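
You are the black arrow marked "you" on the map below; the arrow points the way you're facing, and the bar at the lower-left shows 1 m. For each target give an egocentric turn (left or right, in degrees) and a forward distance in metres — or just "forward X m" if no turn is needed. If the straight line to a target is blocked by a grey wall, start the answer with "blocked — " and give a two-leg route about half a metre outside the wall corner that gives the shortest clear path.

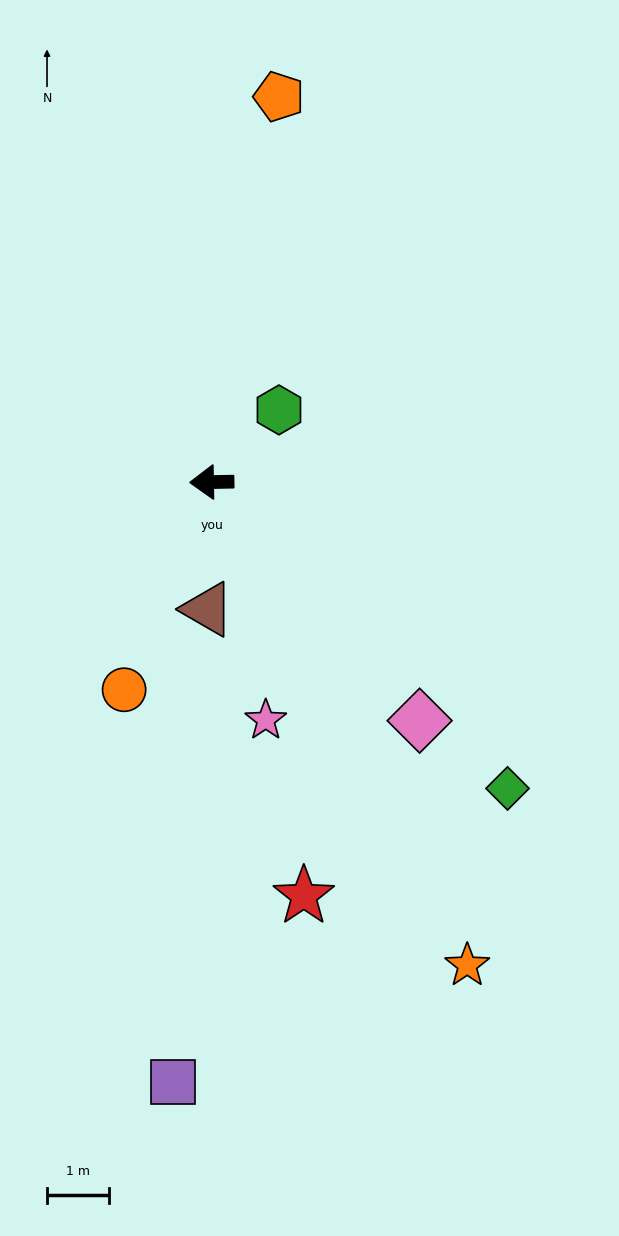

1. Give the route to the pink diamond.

turn left 130°, forward 5.1 m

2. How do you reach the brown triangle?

turn left 87°, forward 2.1 m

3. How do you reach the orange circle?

turn left 66°, forward 3.7 m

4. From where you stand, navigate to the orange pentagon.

turn right 101°, forward 6.3 m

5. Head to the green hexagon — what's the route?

turn right 134°, forward 1.6 m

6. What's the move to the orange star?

turn left 117°, forward 8.9 m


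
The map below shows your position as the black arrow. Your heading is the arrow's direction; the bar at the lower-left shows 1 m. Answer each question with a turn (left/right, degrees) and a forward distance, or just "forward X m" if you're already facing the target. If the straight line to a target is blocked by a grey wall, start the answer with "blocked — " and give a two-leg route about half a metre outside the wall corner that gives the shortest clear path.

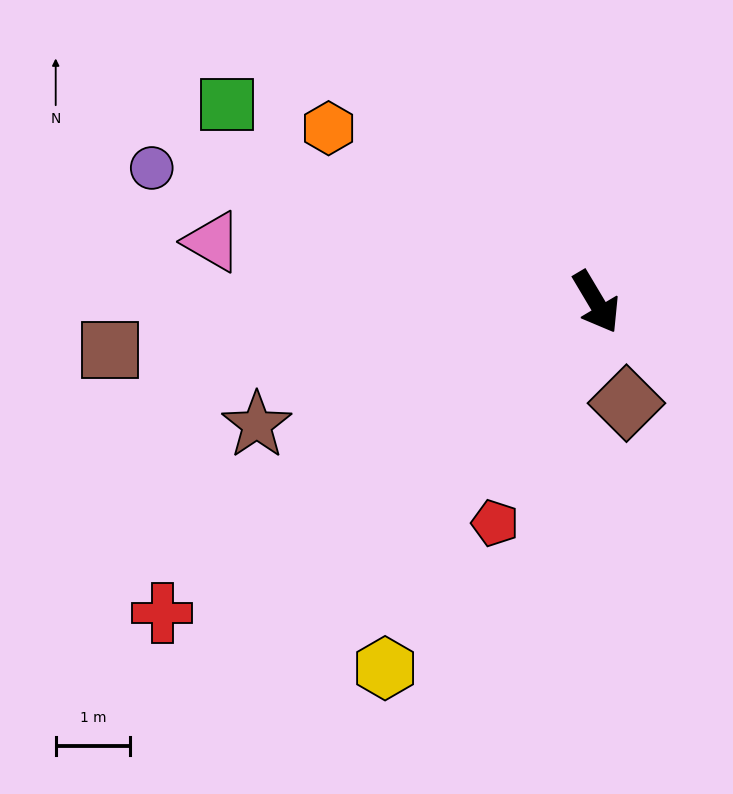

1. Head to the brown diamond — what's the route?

turn right 14°, forward 1.4 m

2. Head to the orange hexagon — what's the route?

turn right 154°, forward 4.3 m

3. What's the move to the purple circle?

turn right 138°, forward 6.2 m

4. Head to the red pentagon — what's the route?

turn right 55°, forward 3.3 m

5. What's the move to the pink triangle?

turn right 130°, forward 5.2 m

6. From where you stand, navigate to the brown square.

turn right 115°, forward 6.6 m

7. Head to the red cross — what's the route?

turn right 85°, forward 7.2 m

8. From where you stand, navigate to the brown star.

turn right 101°, forward 4.8 m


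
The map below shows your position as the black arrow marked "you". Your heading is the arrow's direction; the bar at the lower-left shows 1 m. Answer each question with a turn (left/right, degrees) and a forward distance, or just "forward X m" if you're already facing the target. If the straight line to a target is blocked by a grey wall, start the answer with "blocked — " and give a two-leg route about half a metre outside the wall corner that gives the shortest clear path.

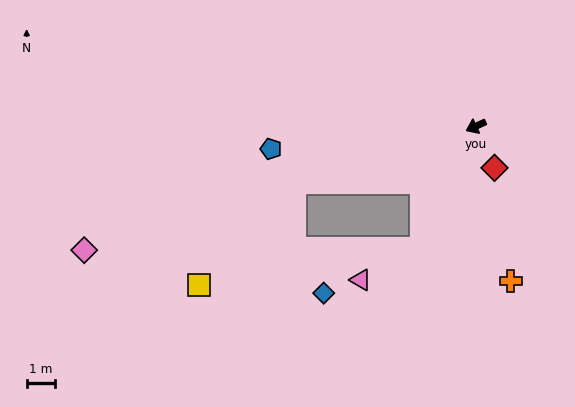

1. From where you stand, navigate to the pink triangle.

blocked — turn left 41°, forward 4.7 m, then turn right 38°, forward 2.4 m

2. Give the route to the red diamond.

turn left 89°, forward 1.6 m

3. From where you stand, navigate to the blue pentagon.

turn right 18°, forward 7.3 m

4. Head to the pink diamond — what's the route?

turn right 7°, forward 14.5 m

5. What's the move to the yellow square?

blocked — turn right 8°, forward 6.7 m, then turn left 31°, forward 4.9 m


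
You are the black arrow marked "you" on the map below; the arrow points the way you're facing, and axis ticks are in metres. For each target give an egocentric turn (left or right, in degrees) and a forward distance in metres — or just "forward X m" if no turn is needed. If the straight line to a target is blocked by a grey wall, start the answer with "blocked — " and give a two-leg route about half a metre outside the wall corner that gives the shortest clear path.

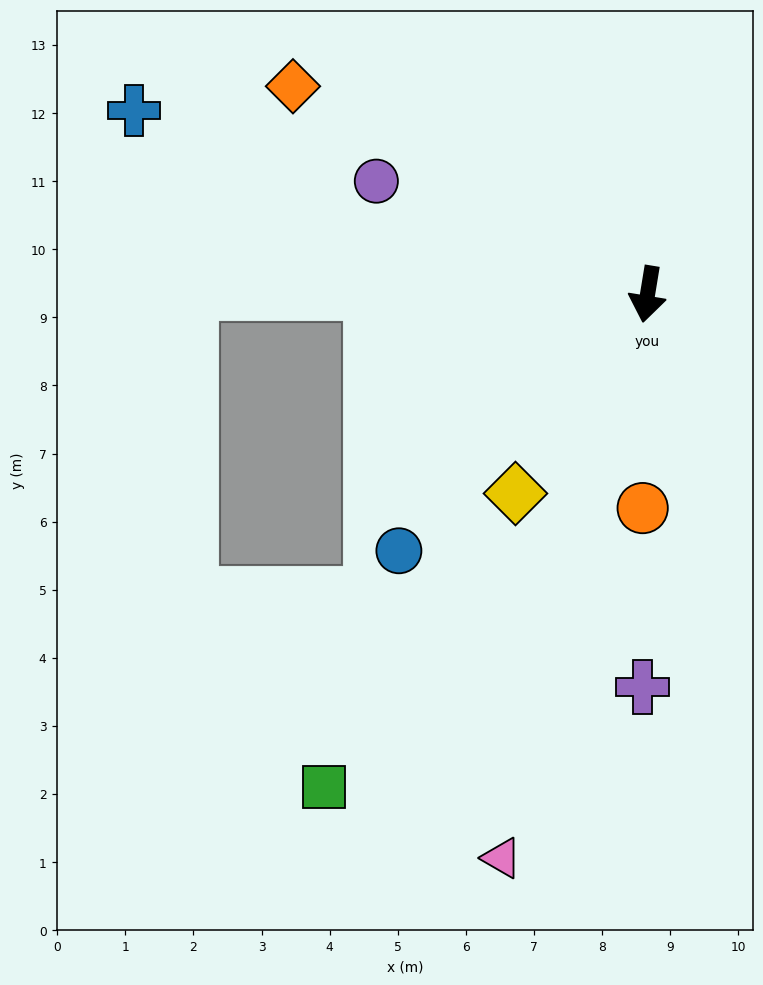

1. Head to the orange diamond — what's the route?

turn right 111°, forward 6.0 m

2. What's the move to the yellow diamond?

turn right 24°, forward 3.5 m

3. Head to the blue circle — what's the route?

turn right 35°, forward 5.2 m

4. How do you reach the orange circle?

turn left 8°, forward 3.1 m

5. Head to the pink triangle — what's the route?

turn right 5°, forward 8.6 m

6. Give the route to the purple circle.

turn right 103°, forward 4.3 m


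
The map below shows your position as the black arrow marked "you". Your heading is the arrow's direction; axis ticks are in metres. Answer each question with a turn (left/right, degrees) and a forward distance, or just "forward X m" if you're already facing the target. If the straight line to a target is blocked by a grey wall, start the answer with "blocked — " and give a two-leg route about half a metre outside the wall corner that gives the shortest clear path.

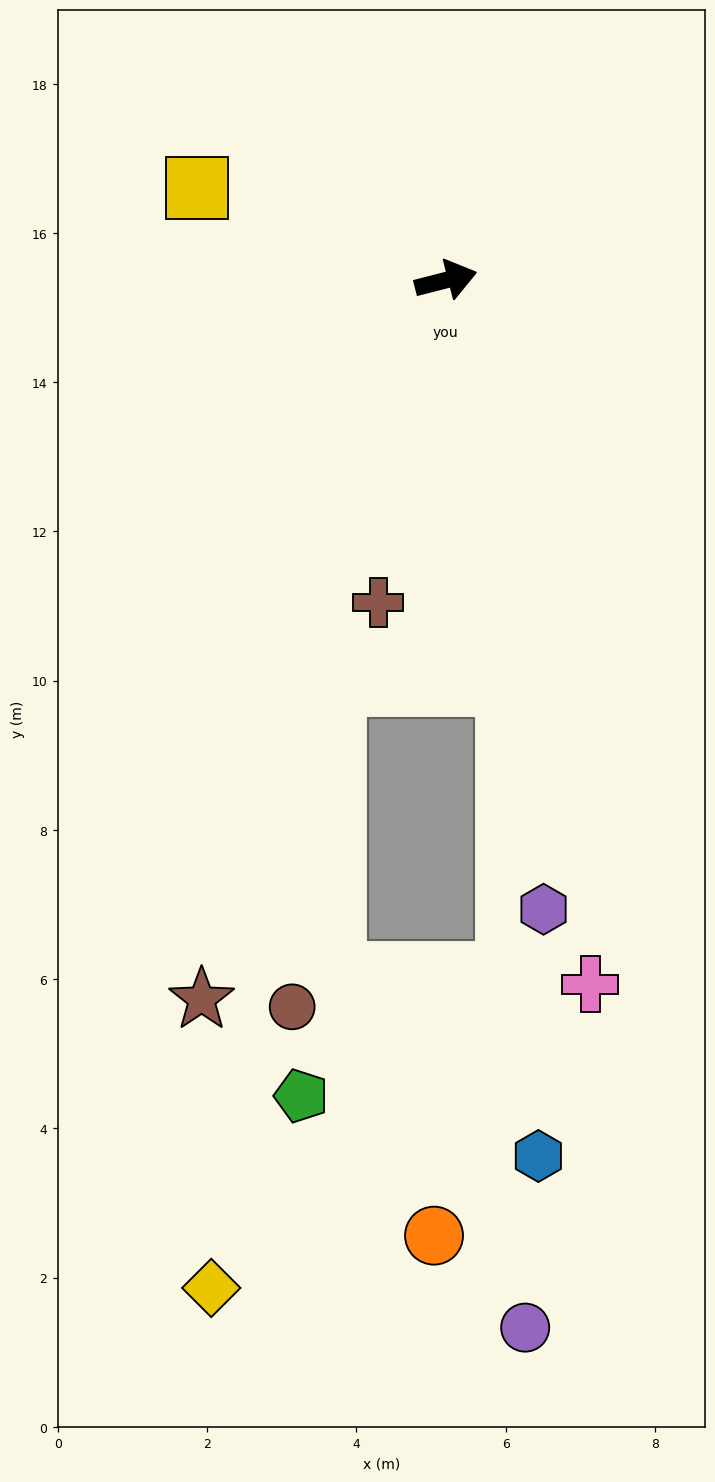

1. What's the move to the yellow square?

turn left 145°, forward 3.6 m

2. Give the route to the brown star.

turn right 123°, forward 10.2 m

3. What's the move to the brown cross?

turn right 116°, forward 4.4 m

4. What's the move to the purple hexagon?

turn right 96°, forward 8.5 m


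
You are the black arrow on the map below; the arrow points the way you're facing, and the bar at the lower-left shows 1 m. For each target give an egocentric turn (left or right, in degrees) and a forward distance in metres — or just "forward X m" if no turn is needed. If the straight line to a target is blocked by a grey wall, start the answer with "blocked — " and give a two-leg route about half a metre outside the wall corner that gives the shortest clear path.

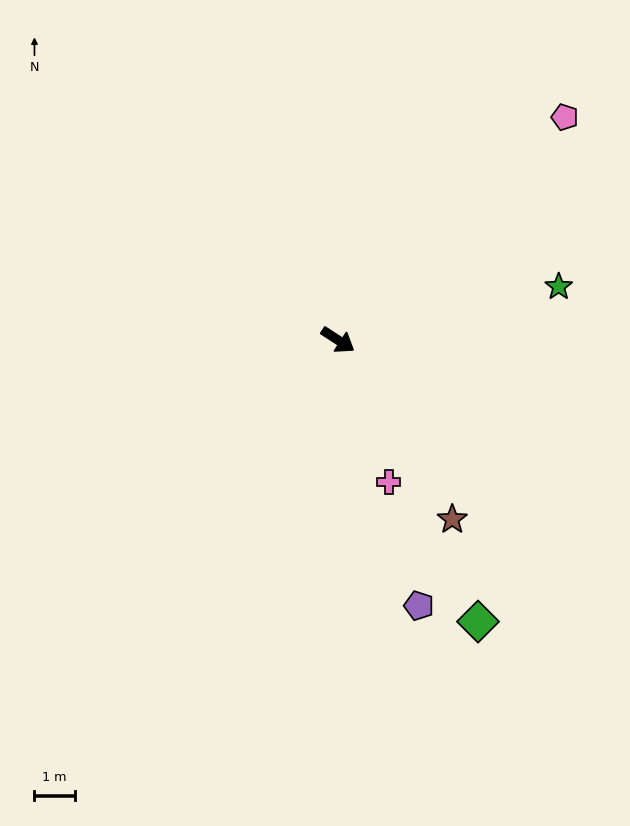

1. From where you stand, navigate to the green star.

turn left 47°, forward 5.6 m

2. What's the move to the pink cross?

turn right 37°, forward 3.7 m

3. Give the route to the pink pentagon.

turn left 78°, forward 7.8 m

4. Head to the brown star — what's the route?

turn right 24°, forward 5.2 m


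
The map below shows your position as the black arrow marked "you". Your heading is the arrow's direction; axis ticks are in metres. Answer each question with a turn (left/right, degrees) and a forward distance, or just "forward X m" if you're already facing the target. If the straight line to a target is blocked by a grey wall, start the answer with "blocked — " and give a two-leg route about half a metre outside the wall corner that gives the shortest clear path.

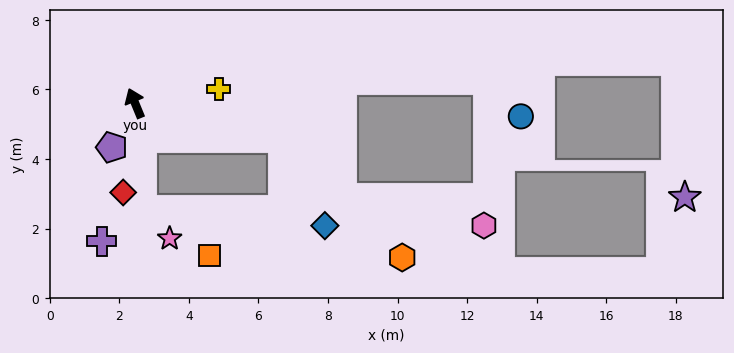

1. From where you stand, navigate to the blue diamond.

blocked — turn right 126°, forward 4.4 m, then turn right 50°, forward 2.8 m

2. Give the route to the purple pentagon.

turn left 130°, forward 1.4 m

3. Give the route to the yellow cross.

turn right 103°, forward 2.4 m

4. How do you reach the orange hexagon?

blocked — turn right 126°, forward 4.4 m, then turn right 31°, forward 4.9 m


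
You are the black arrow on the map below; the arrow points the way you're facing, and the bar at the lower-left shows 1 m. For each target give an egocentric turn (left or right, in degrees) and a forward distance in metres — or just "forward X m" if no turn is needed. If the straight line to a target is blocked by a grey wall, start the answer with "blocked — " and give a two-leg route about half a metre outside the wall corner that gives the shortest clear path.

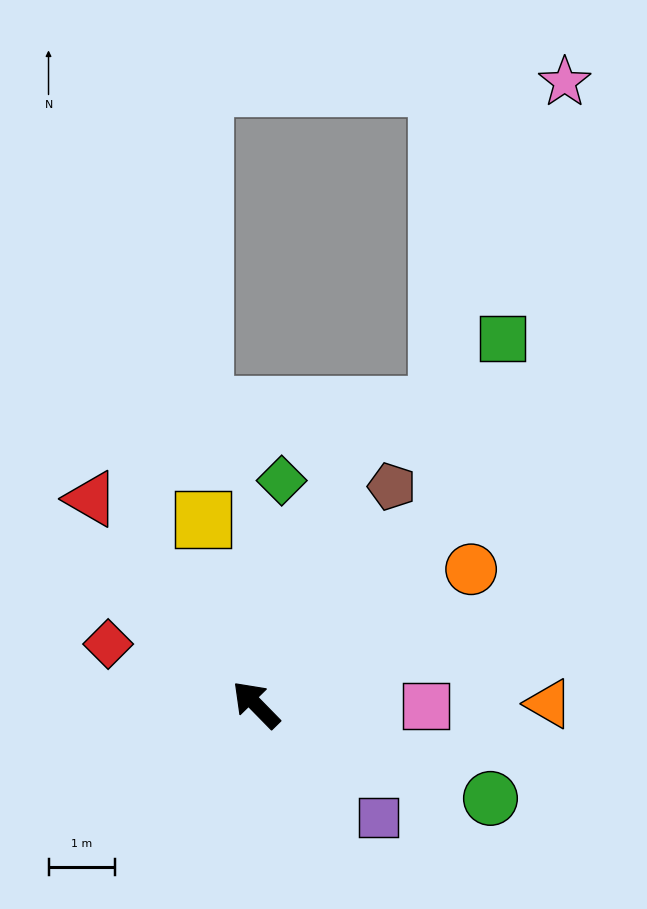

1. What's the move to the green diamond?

turn right 51°, forward 3.4 m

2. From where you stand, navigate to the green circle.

turn right 156°, forward 3.8 m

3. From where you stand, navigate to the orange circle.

turn right 102°, forward 3.8 m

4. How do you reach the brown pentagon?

turn right 76°, forward 3.9 m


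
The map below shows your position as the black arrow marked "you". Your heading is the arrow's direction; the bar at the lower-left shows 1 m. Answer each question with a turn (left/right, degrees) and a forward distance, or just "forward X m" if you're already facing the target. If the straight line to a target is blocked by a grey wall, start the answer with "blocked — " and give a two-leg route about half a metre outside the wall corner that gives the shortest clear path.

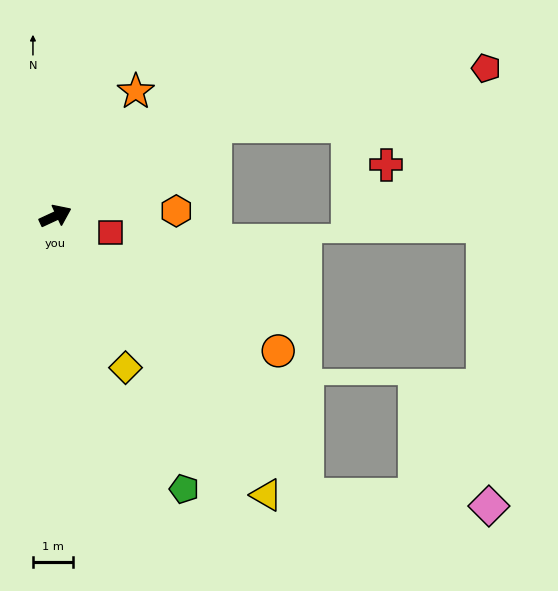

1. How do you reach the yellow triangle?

turn right 78°, forward 8.8 m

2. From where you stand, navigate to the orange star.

turn left 32°, forward 3.7 m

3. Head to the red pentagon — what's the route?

blocked — turn left 4°, forward 4.6 m, then turn right 17°, forward 7.0 m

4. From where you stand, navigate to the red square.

turn right 41°, forward 1.4 m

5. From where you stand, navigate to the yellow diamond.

turn right 90°, forward 4.2 m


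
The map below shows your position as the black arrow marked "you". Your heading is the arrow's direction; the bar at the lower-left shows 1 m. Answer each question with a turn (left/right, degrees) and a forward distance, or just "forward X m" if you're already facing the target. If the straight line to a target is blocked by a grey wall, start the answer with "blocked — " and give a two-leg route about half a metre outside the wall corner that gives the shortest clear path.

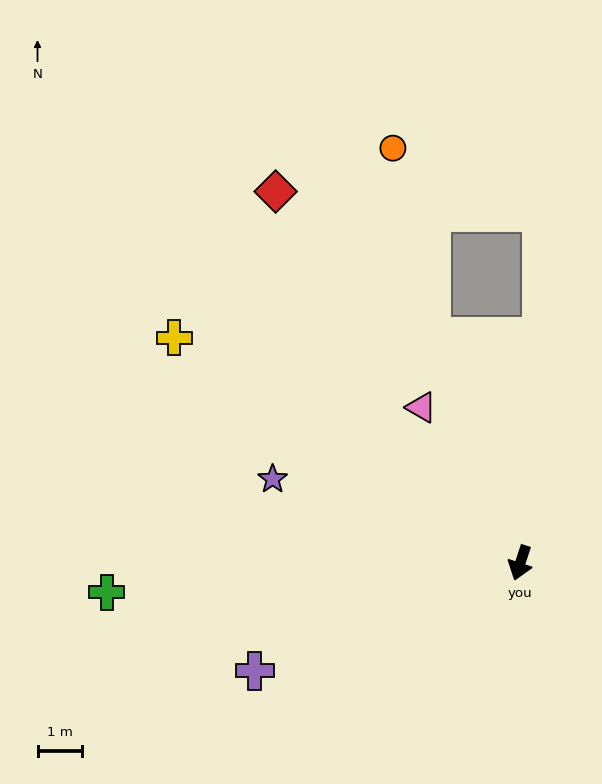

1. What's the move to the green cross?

turn right 68°, forward 9.3 m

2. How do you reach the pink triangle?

turn right 129°, forward 4.1 m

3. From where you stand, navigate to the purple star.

turn right 91°, forward 5.8 m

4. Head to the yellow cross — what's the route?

turn right 105°, forward 9.2 m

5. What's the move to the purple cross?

turn right 50°, forward 6.4 m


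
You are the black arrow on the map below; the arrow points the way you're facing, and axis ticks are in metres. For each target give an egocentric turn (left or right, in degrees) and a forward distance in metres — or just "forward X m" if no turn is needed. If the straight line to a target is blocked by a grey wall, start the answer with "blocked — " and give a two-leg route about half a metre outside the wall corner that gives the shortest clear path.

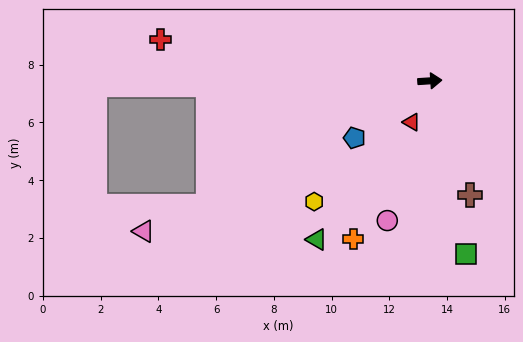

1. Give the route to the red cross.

turn left 168°, forward 9.4 m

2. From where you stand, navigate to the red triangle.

turn right 117°, forward 1.6 m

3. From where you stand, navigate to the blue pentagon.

turn right 146°, forward 3.3 m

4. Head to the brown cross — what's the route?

turn right 74°, forward 4.2 m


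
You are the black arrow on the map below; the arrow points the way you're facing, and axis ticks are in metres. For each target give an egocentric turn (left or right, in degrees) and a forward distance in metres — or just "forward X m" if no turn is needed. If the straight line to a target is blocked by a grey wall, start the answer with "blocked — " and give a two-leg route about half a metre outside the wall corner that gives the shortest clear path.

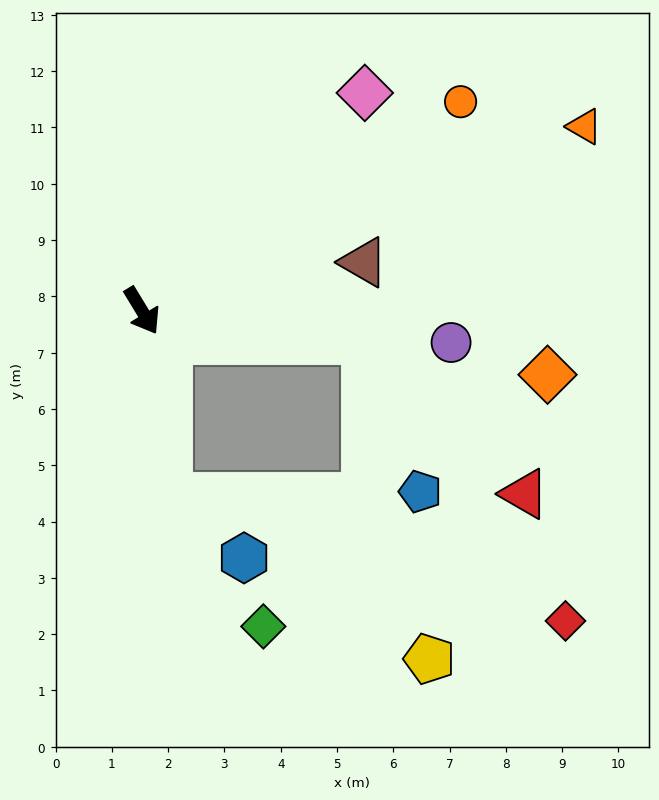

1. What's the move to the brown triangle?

turn left 71°, forward 4.0 m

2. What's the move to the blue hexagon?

blocked — turn right 23°, forward 3.3 m, then turn left 42°, forward 1.7 m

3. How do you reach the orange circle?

turn left 92°, forward 6.8 m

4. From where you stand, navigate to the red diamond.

blocked — turn left 51°, forward 4.0 m, then turn right 47°, forward 6.1 m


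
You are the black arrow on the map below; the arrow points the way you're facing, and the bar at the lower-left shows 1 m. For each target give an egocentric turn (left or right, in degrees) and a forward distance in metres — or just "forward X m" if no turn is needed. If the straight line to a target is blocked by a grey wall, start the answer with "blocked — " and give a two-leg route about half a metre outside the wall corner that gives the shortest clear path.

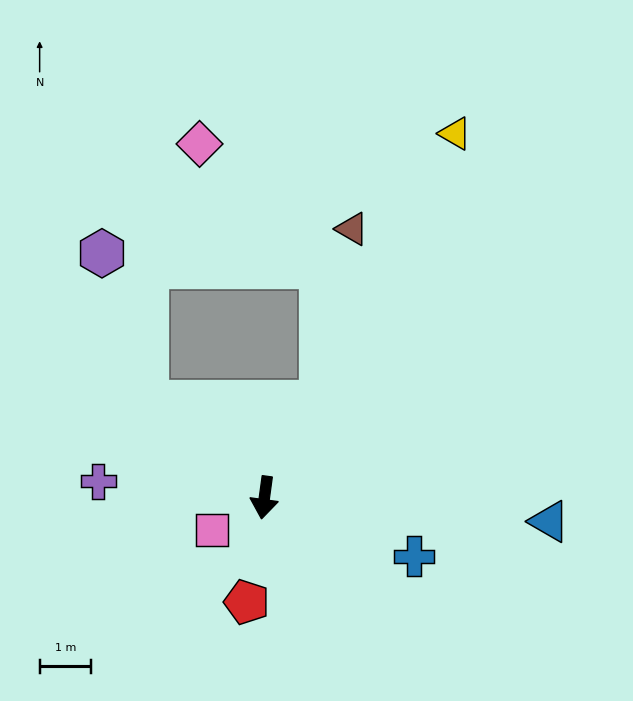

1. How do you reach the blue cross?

turn left 76°, forward 3.1 m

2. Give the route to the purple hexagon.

blocked — turn right 121°, forward 3.0 m, then turn right 34°, forward 3.0 m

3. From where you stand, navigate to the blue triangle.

turn left 93°, forward 5.6 m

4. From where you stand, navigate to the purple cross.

turn right 88°, forward 3.3 m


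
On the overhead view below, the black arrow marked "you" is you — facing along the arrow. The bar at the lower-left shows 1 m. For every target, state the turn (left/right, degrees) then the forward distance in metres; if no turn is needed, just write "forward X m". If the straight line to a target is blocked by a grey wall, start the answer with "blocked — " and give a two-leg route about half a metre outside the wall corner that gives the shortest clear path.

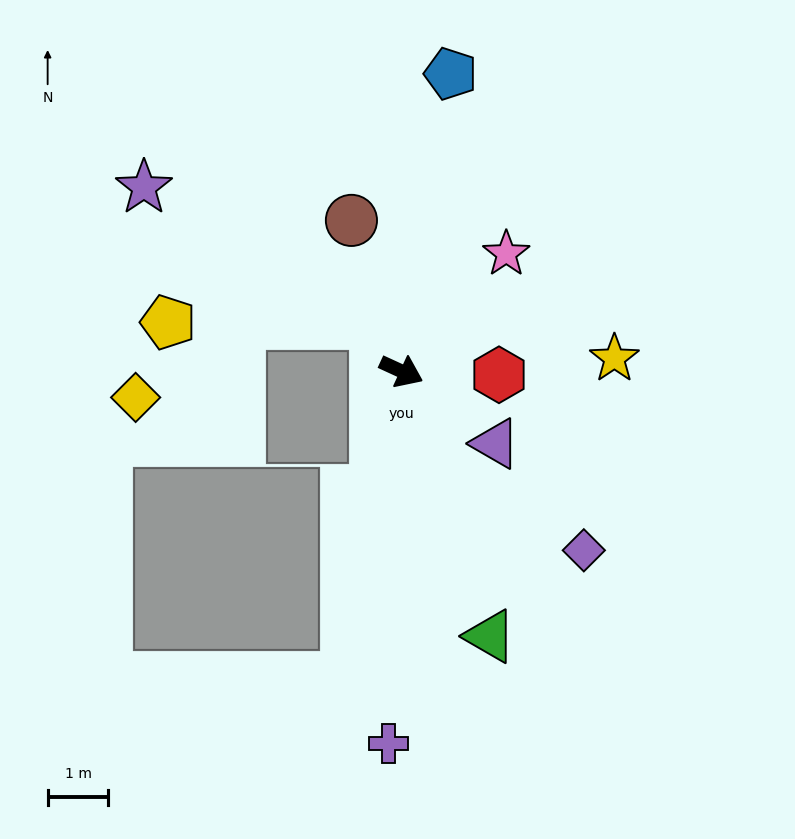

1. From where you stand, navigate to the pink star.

turn left 73°, forward 2.6 m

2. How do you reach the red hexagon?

turn left 23°, forward 1.6 m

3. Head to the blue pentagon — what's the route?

turn left 105°, forward 5.0 m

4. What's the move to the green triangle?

turn right 47°, forward 4.6 m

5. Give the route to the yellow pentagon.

blocked — turn left 143°, forward 0.9 m, then turn left 61°, forward 3.4 m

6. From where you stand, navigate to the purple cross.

turn right 67°, forward 6.1 m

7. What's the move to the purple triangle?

turn right 13°, forward 2.0 m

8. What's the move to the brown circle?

turn left 133°, forward 2.6 m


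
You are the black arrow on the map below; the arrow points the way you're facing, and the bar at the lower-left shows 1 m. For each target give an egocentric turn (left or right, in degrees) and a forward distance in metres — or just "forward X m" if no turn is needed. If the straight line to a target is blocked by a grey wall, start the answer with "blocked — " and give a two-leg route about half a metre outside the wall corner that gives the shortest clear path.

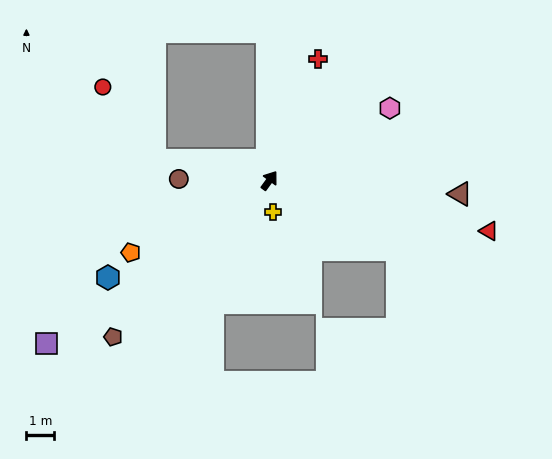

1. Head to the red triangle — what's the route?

turn right 67°, forward 8.1 m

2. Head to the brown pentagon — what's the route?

turn left 171°, forward 7.9 m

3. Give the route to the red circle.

blocked — turn left 116°, forward 4.2 m, then turn right 45°, forward 3.2 m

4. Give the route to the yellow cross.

turn right 138°, forward 1.1 m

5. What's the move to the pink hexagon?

turn right 23°, forward 5.0 m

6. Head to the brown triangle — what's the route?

turn right 58°, forward 6.9 m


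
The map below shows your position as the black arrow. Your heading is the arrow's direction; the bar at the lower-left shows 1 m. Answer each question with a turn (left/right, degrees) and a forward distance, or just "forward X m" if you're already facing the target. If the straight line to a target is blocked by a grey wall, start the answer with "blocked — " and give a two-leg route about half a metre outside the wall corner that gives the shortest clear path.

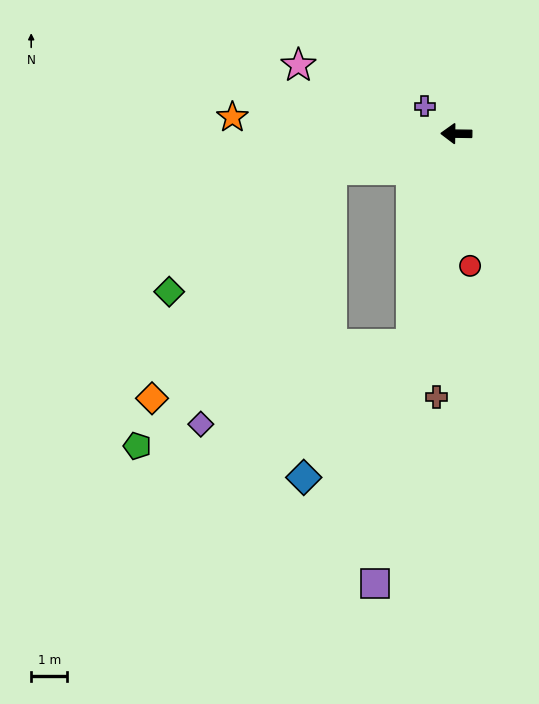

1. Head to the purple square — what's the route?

turn left 80°, forward 12.7 m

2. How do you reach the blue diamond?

blocked — turn left 79°, forward 6.0 m, then turn right 27°, forward 4.8 m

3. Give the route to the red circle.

turn left 97°, forward 3.7 m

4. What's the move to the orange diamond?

blocked — turn left 17°, forward 3.6 m, then turn left 36°, forward 8.1 m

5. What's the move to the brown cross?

turn left 86°, forward 7.3 m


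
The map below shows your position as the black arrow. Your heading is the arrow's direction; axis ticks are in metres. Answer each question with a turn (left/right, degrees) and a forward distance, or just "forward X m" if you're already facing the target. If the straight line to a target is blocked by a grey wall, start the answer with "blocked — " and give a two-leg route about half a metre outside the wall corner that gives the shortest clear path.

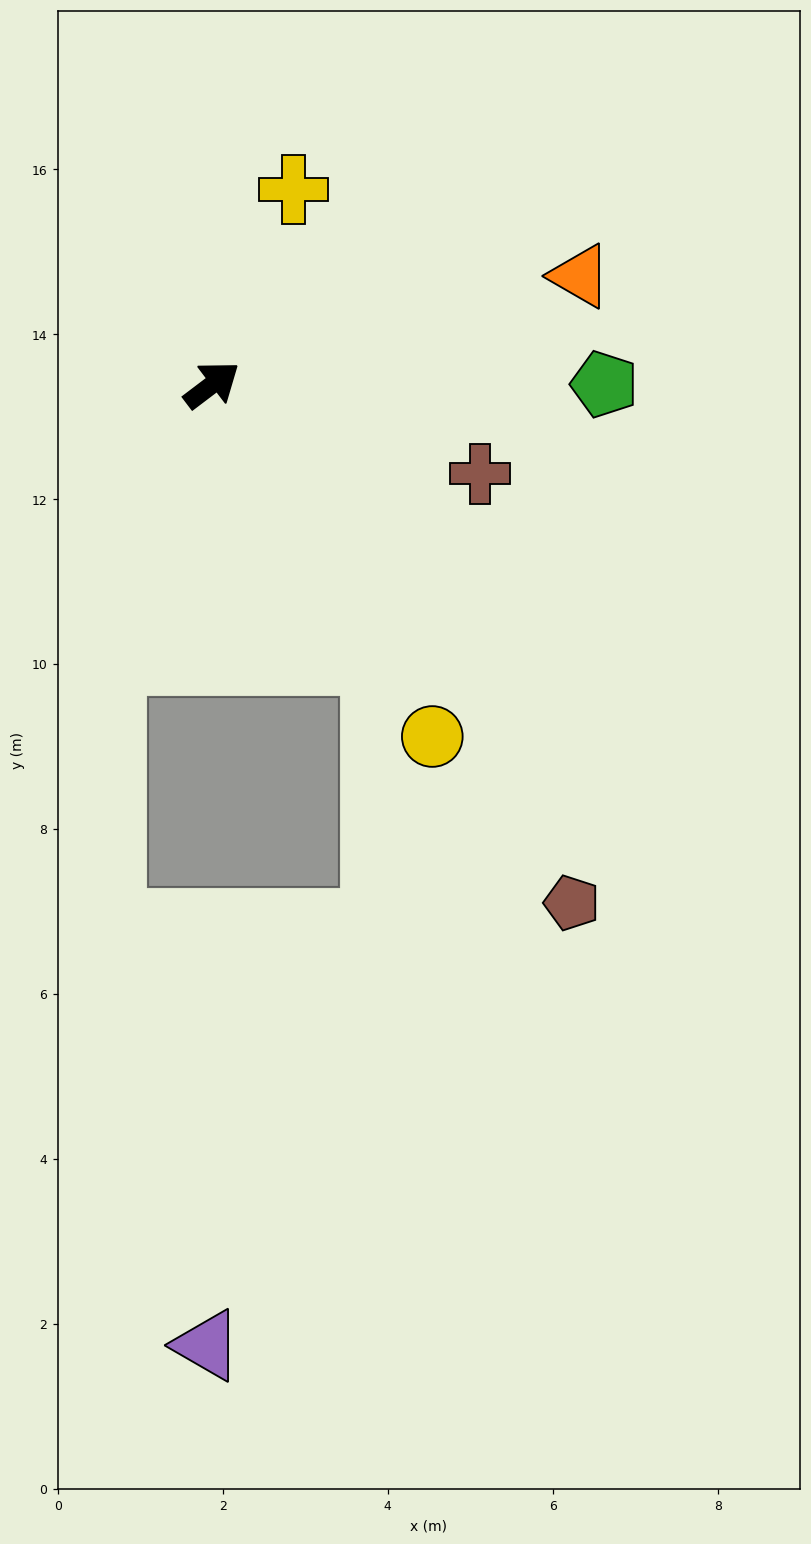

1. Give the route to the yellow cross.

turn left 30°, forward 2.6 m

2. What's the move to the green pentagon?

turn right 37°, forward 4.8 m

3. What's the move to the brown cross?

turn right 56°, forward 3.4 m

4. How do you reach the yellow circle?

turn right 95°, forward 5.0 m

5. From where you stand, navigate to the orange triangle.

turn right 21°, forward 4.7 m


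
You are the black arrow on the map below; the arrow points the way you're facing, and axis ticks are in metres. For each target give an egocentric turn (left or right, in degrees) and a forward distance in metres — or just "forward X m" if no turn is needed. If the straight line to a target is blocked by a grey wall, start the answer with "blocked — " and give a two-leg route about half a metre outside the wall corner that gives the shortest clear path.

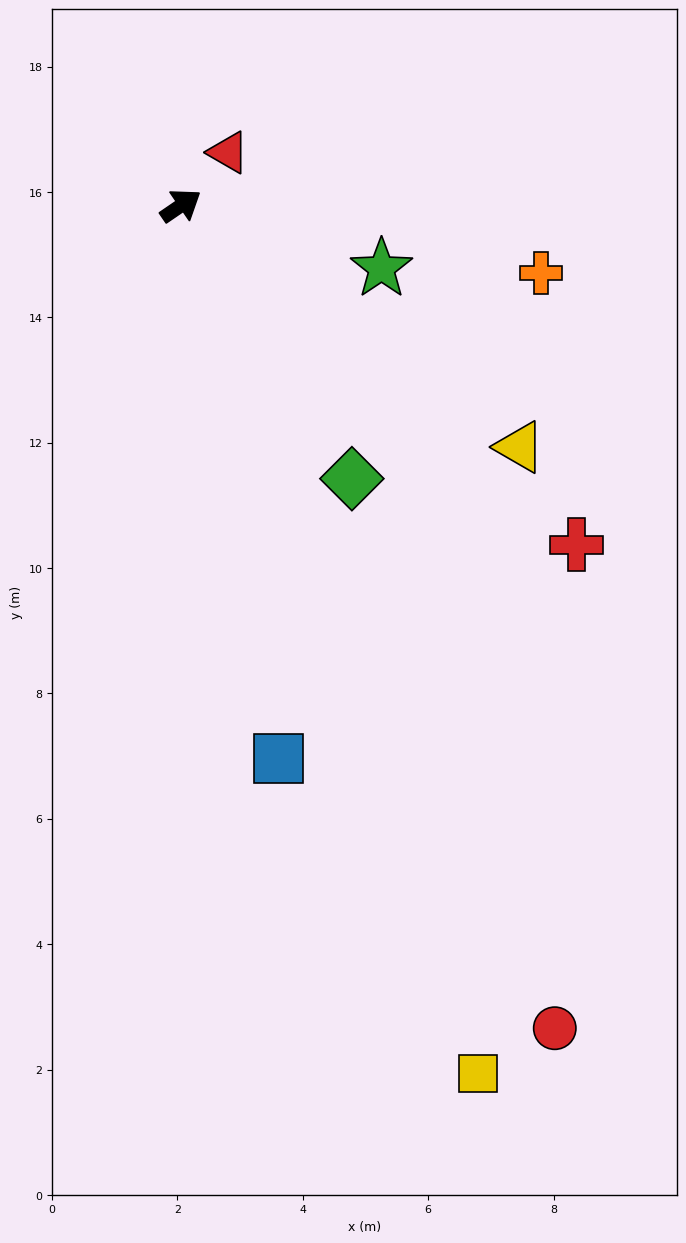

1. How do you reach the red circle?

turn right 100°, forward 14.4 m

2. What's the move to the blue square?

turn right 114°, forward 9.0 m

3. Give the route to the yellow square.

turn right 105°, forward 14.6 m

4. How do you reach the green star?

turn right 52°, forward 3.4 m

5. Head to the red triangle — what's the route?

turn left 14°, forward 1.1 m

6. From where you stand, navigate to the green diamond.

turn right 92°, forward 5.1 m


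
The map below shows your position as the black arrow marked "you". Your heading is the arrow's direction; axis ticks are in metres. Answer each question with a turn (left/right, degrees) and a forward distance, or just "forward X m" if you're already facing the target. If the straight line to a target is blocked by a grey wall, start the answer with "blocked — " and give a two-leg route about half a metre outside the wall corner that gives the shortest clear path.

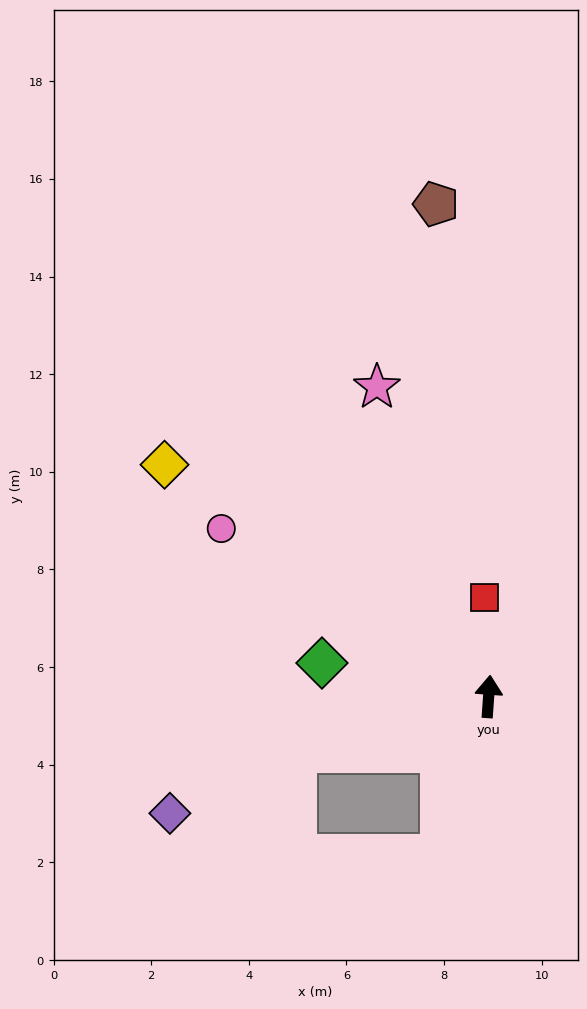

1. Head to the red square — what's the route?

turn left 7°, forward 2.0 m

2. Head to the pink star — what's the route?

turn left 24°, forward 6.7 m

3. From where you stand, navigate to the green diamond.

turn left 83°, forward 3.5 m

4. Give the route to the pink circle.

turn left 62°, forward 6.5 m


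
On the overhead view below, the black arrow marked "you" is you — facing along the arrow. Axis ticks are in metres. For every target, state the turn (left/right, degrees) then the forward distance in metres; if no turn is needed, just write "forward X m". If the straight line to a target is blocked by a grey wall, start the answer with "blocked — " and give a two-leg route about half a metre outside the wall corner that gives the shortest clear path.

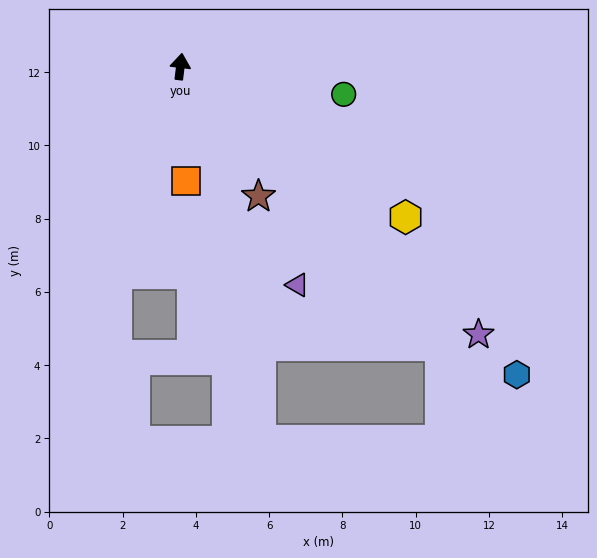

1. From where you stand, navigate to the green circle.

turn right 93°, forward 4.5 m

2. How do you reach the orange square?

turn right 170°, forward 3.1 m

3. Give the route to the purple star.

turn right 125°, forward 10.9 m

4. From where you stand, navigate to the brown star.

turn right 142°, forward 4.1 m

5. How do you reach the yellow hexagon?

turn right 117°, forward 7.4 m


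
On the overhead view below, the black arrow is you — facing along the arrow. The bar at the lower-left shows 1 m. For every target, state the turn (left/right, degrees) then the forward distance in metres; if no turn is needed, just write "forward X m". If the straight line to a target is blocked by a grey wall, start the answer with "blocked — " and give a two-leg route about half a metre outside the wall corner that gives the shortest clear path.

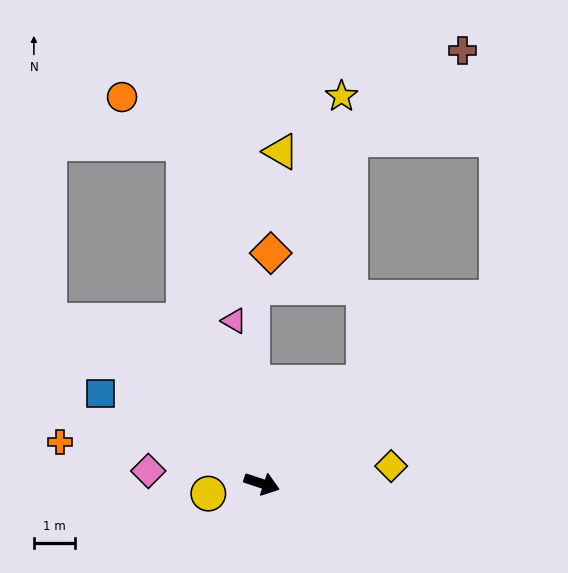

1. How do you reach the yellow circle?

turn right 151°, forward 1.3 m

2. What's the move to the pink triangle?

turn left 118°, forward 4.1 m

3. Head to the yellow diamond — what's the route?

turn left 26°, forward 3.2 m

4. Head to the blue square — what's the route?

turn left 169°, forward 4.5 m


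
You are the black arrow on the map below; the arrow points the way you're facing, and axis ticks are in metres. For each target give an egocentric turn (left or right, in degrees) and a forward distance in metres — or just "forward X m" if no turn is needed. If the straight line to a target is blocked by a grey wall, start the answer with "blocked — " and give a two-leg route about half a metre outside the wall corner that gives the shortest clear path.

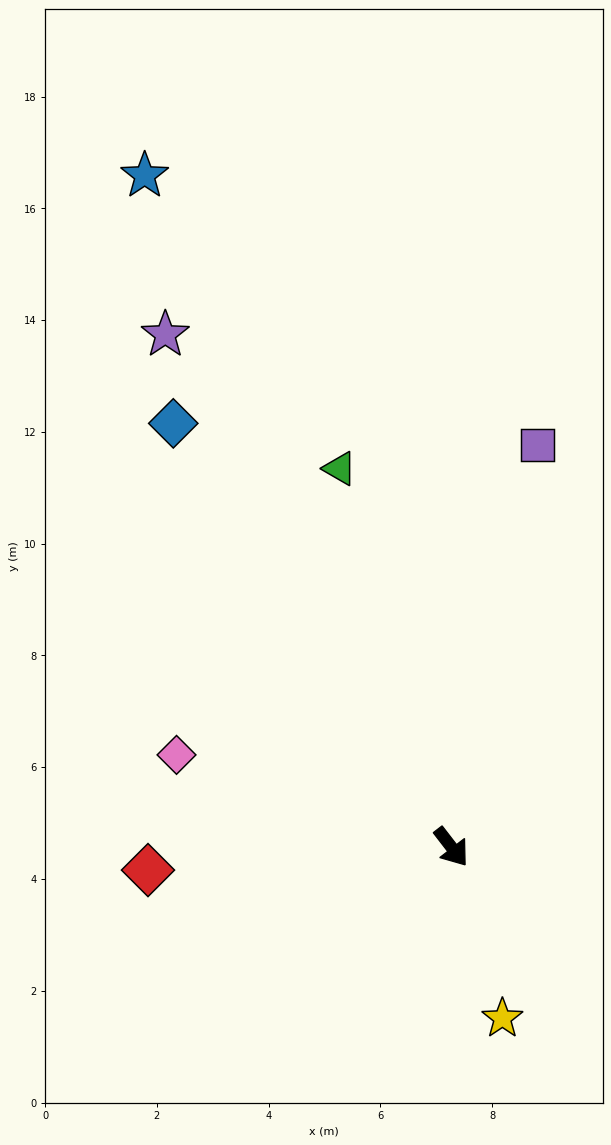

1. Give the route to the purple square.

turn left 130°, forward 7.4 m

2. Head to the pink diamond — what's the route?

turn right 146°, forward 5.2 m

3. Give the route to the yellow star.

turn right 21°, forward 3.2 m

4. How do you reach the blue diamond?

turn left 176°, forward 9.1 m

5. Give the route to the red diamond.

turn right 123°, forward 5.4 m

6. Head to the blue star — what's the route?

turn left 167°, forward 13.2 m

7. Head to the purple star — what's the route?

turn left 172°, forward 10.5 m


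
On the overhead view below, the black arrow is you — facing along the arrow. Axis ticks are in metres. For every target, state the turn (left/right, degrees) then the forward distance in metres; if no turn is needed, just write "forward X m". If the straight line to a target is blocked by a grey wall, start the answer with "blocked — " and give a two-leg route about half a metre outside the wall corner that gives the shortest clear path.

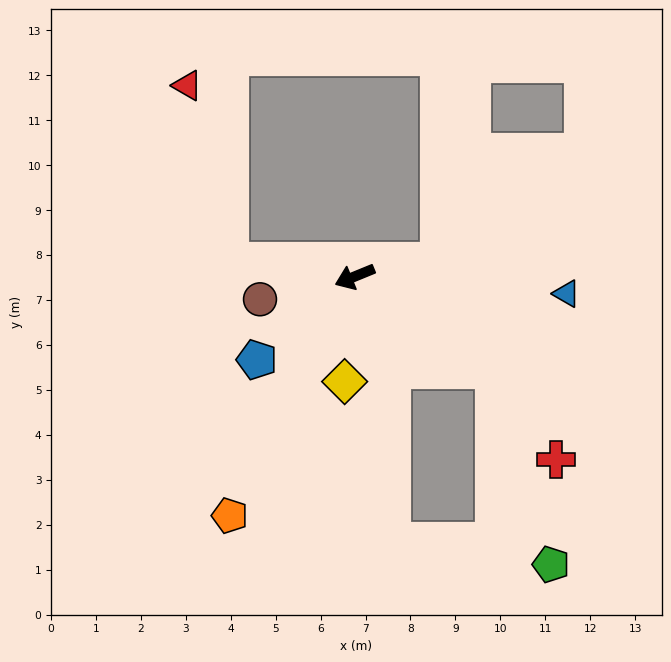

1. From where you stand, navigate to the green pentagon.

blocked — turn left 124°, forward 3.7 m, then turn right 40°, forward 4.5 m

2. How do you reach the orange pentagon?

turn left 40°, forward 6.0 m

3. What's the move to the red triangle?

blocked — turn right 29°, forward 2.8 m, then turn right 70°, forward 4.0 m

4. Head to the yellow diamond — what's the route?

turn left 62°, forward 2.3 m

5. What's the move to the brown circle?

turn right 9°, forward 2.2 m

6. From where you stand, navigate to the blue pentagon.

turn left 18°, forward 2.9 m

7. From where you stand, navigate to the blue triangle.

turn left 153°, forward 4.7 m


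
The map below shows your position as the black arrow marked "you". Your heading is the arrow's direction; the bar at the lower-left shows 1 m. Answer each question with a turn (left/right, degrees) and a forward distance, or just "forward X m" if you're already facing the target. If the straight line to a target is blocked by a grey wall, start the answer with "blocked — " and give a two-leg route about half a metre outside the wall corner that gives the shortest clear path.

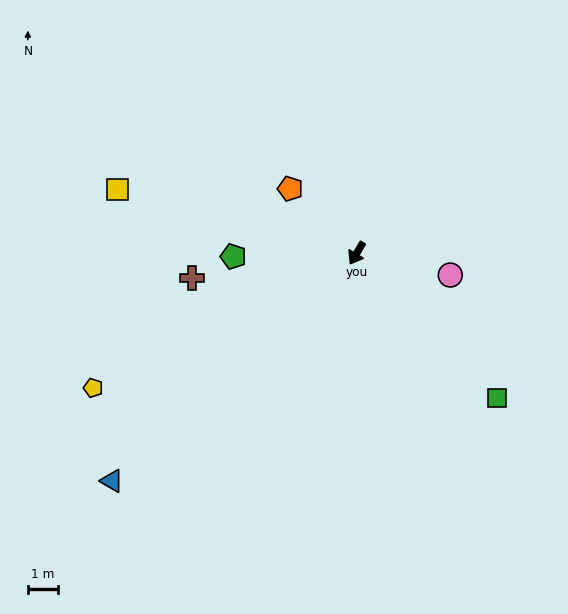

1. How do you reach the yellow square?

turn right 74°, forward 8.2 m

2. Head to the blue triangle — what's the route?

turn right 16°, forward 11.0 m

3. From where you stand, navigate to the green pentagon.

turn right 58°, forward 4.1 m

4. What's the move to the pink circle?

turn left 108°, forward 3.2 m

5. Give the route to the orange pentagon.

turn right 103°, forward 3.1 m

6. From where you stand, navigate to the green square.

turn left 75°, forward 6.7 m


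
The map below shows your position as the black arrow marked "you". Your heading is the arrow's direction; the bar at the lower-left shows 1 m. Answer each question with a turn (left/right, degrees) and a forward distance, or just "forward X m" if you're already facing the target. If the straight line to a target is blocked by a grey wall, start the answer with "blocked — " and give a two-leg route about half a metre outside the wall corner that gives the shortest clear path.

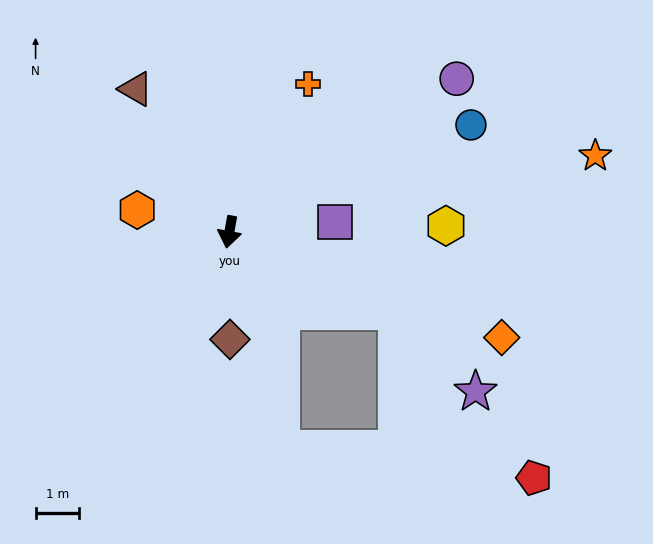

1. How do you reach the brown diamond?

turn left 10°, forward 2.5 m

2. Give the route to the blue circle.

turn left 124°, forward 6.1 m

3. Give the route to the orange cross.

turn left 162°, forward 3.9 m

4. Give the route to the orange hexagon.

turn right 93°, forward 2.2 m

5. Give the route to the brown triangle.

turn right 137°, forward 3.9 m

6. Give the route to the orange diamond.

turn left 79°, forward 6.7 m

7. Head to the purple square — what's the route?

turn left 105°, forward 2.5 m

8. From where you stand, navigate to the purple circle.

turn left 134°, forward 6.3 m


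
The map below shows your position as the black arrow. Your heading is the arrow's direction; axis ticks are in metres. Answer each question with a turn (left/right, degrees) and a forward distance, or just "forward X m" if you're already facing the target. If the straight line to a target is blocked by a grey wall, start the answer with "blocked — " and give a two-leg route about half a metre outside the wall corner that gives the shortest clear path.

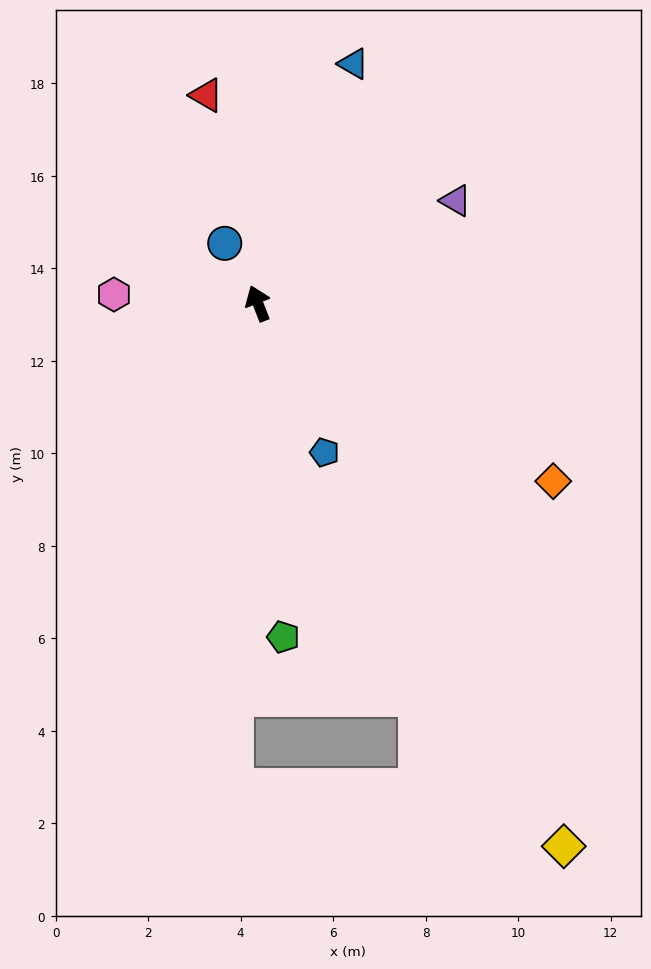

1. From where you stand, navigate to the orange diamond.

turn right 142°, forward 7.5 m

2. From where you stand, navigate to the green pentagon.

turn left 163°, forward 7.2 m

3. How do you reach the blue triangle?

turn right 43°, forward 5.6 m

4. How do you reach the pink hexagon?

turn left 65°, forward 3.1 m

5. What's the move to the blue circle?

turn left 8°, forward 1.5 m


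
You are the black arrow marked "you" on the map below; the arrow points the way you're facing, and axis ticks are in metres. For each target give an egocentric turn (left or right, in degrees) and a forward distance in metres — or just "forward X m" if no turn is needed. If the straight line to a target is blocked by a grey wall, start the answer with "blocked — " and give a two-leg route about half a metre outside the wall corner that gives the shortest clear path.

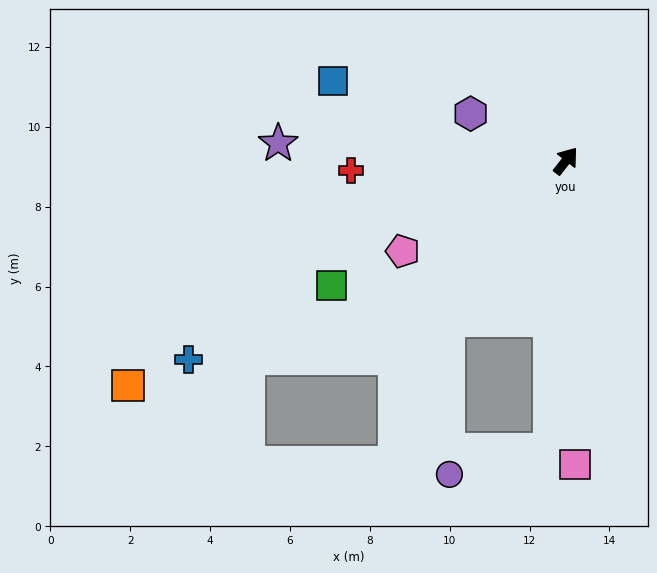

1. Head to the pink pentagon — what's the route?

turn left 157°, forward 4.7 m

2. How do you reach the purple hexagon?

turn left 102°, forward 2.7 m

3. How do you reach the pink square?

turn right 140°, forward 7.6 m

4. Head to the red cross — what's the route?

turn left 131°, forward 5.4 m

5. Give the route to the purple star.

turn left 125°, forward 7.2 m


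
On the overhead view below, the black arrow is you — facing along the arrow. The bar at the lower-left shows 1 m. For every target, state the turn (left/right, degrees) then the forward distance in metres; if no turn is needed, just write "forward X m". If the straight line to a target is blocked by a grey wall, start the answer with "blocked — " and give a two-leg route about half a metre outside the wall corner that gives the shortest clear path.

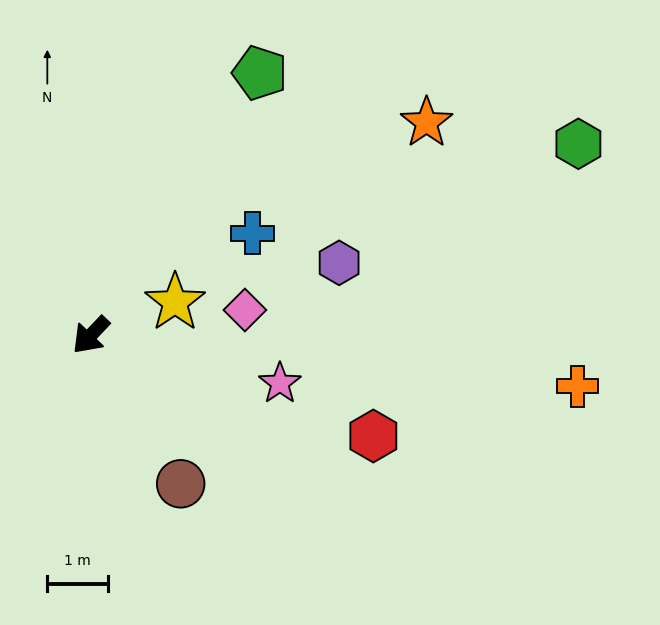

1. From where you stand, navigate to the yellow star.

turn left 155°, forward 1.5 m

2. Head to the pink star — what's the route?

turn left 119°, forward 3.2 m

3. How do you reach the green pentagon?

turn right 169°, forward 5.2 m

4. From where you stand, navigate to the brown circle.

turn left 75°, forward 2.9 m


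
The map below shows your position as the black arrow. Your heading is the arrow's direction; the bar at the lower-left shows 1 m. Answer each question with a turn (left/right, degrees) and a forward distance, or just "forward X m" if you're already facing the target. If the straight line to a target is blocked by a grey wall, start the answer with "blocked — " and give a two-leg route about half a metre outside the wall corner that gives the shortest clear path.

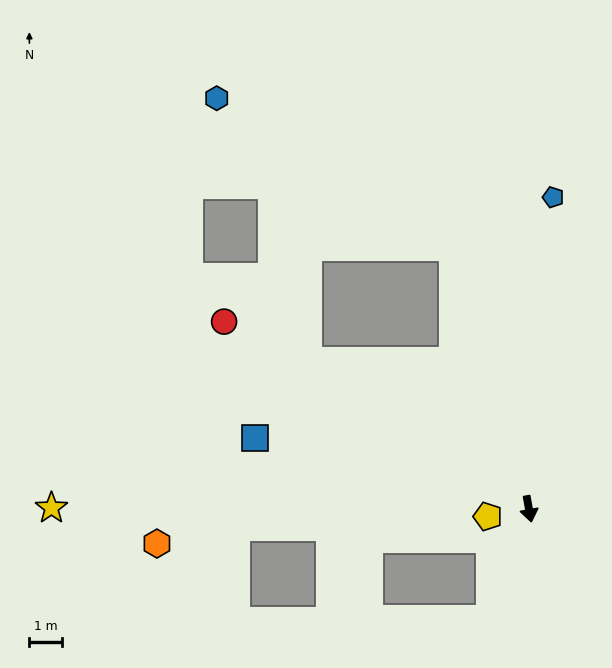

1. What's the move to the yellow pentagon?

turn right 90°, forward 1.3 m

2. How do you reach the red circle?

turn right 132°, forward 11.0 m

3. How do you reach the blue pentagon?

turn left 165°, forward 9.6 m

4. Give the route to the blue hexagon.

blocked — turn right 174°, forward 8.4 m, then turn left 41°, forward 8.6 m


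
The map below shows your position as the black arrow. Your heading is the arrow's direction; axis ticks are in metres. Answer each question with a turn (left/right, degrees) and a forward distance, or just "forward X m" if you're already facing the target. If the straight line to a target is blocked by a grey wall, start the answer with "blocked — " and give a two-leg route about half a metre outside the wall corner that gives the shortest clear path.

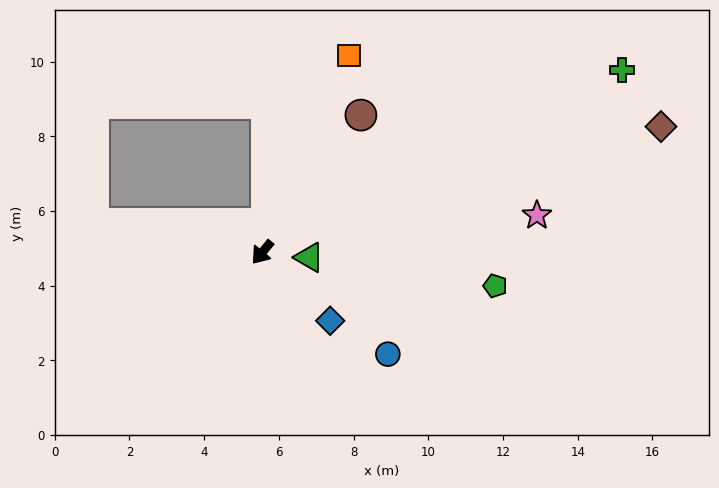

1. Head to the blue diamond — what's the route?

turn left 84°, forward 2.6 m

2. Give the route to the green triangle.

turn left 123°, forward 1.3 m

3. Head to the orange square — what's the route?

turn right 164°, forward 5.8 m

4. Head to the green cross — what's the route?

turn left 156°, forward 10.8 m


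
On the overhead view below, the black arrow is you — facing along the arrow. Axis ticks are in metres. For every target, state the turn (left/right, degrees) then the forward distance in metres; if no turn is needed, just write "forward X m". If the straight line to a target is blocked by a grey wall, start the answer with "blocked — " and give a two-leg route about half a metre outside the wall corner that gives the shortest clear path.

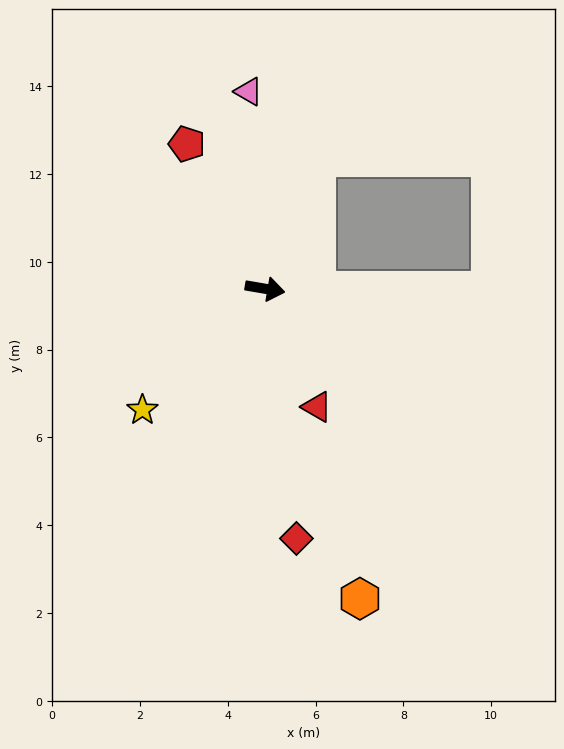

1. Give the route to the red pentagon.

turn left 128°, forward 3.7 m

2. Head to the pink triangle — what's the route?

turn left 104°, forward 4.5 m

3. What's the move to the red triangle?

turn right 57°, forward 2.9 m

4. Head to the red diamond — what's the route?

turn right 73°, forward 5.7 m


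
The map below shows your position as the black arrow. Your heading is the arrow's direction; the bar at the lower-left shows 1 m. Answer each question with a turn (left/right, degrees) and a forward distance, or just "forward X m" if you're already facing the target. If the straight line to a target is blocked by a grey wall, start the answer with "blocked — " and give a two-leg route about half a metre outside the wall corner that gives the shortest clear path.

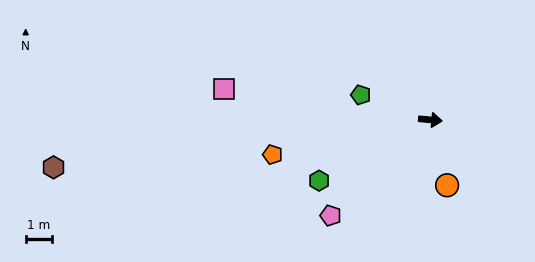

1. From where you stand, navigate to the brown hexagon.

turn right 167°, forward 14.2 m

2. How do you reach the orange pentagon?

turn right 162°, forward 6.0 m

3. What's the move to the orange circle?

turn right 70°, forward 2.5 m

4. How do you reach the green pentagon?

turn left 166°, forward 2.8 m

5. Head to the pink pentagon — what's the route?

turn right 131°, forward 5.2 m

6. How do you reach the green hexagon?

turn right 146°, forward 4.7 m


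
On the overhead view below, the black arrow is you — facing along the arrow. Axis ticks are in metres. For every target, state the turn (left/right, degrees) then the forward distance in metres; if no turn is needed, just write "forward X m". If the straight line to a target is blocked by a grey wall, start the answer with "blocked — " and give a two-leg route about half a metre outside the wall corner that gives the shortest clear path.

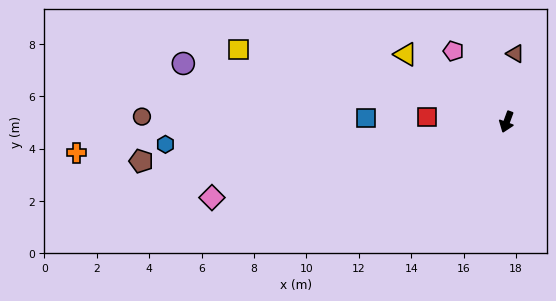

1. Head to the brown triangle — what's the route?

turn right 167°, forward 2.6 m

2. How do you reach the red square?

turn right 73°, forward 3.0 m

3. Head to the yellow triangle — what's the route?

turn right 104°, forward 4.6 m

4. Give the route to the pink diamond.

turn right 55°, forward 11.6 m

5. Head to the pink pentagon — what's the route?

turn right 123°, forward 3.4 m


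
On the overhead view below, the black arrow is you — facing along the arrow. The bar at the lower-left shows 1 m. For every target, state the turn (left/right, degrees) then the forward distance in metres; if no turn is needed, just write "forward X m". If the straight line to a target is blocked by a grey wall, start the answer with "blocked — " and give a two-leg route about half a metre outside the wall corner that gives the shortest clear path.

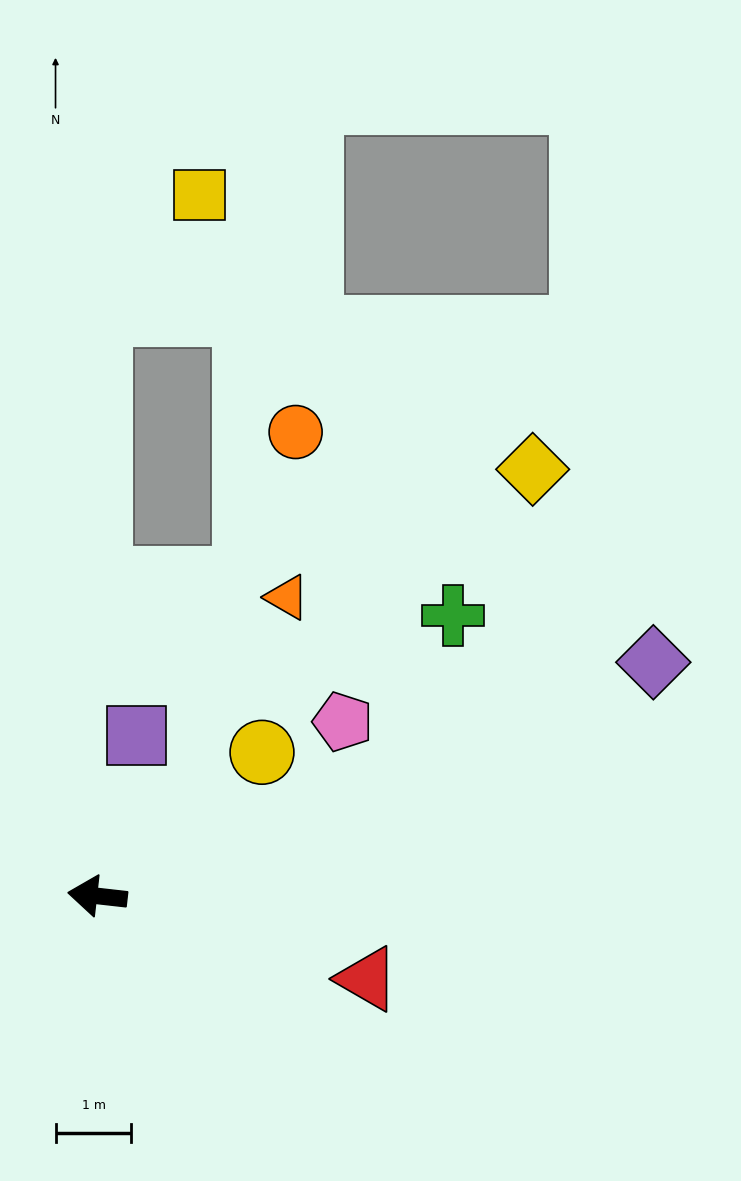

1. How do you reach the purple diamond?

turn right 151°, forward 7.9 m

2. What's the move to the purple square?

turn right 97°, forward 2.2 m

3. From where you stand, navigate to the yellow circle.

turn right 132°, forward 2.9 m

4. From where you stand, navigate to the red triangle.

turn left 169°, forward 3.7 m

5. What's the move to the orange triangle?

turn right 116°, forward 4.7 m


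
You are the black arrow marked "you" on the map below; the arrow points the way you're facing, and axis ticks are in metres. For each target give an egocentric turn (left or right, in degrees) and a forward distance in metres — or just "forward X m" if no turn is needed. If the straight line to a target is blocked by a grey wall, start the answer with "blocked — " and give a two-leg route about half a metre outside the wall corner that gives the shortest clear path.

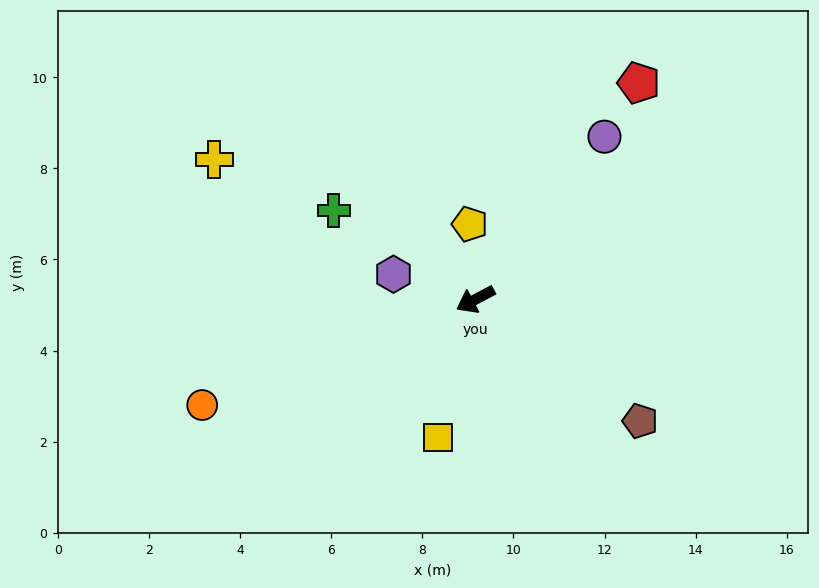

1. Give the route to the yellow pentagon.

turn right 113°, forward 1.7 m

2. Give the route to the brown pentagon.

turn left 116°, forward 4.5 m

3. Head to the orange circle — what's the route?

turn right 7°, forward 6.4 m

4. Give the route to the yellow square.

turn left 47°, forward 3.1 m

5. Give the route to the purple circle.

turn right 156°, forward 4.6 m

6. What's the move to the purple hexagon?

turn right 45°, forward 1.9 m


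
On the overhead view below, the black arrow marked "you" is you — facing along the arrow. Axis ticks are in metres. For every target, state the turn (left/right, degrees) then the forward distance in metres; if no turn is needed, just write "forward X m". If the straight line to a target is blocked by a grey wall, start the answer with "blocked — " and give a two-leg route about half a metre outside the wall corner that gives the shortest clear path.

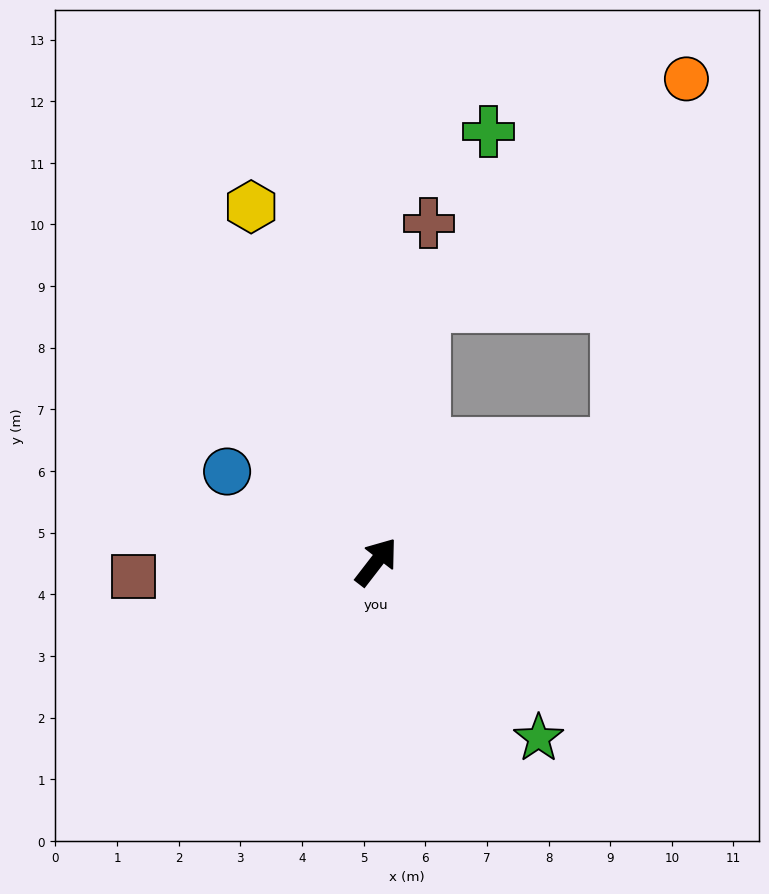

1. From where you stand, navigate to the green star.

turn right 100°, forward 3.9 m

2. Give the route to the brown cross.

turn left 29°, forward 5.6 m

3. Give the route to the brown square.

turn left 131°, forward 3.9 m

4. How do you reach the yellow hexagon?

turn left 57°, forward 6.1 m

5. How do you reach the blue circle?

turn left 97°, forward 2.8 m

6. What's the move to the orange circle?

blocked — turn left 27°, forward 4.2 m, then turn right 38°, forward 5.6 m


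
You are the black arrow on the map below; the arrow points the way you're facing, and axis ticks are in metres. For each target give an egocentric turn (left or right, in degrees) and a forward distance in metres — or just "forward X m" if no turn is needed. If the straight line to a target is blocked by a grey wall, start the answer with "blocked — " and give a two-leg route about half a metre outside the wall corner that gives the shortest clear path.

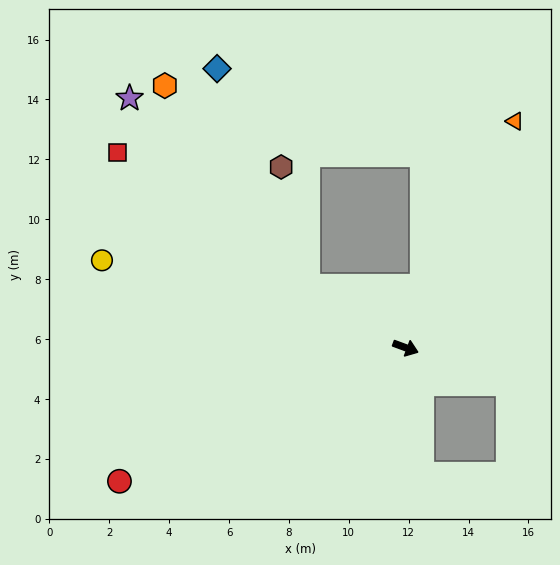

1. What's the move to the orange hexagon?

blocked — turn left 168°, forward 3.9 m, then turn right 22°, forward 8.2 m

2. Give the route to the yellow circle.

turn right 176°, forward 10.6 m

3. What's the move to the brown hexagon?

blocked — turn left 168°, forward 3.9 m, then turn right 45°, forward 4.1 m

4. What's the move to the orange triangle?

turn left 85°, forward 8.4 m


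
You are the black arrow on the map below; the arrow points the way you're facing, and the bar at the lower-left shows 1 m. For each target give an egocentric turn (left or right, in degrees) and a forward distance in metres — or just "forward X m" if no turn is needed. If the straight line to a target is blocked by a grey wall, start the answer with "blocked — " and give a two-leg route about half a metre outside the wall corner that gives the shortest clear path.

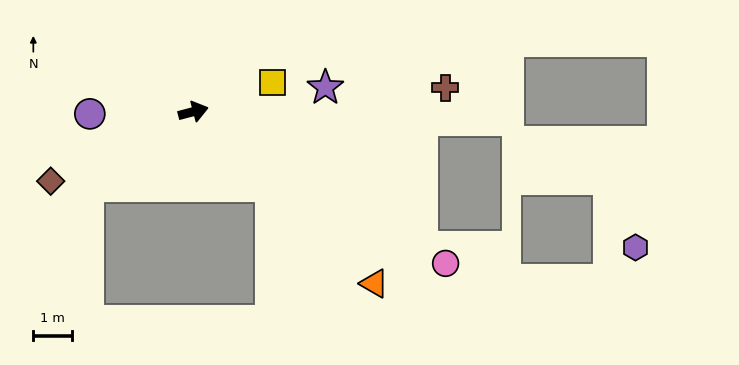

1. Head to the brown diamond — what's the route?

turn right 169°, forward 4.1 m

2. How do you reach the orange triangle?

turn right 58°, forward 6.5 m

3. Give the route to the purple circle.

turn left 166°, forward 2.7 m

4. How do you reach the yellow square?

turn left 6°, forward 2.2 m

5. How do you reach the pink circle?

turn right 46°, forward 7.7 m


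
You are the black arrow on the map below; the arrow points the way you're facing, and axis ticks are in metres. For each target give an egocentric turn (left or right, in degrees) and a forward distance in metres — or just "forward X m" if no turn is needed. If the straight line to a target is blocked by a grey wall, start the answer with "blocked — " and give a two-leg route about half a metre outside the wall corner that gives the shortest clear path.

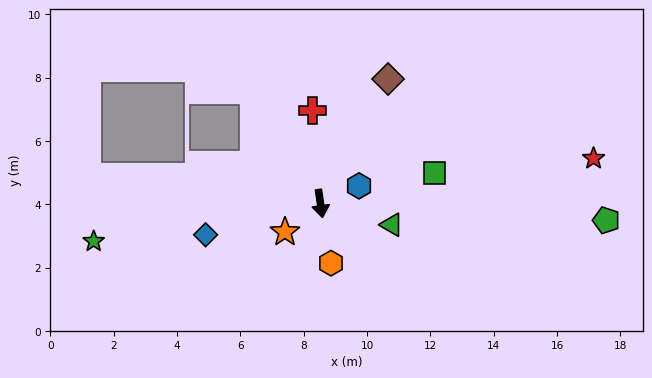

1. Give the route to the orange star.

turn right 60°, forward 1.4 m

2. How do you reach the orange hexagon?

forward 1.9 m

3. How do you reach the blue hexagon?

turn left 106°, forward 1.3 m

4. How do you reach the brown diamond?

turn left 143°, forward 4.5 m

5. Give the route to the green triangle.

turn left 65°, forward 2.3 m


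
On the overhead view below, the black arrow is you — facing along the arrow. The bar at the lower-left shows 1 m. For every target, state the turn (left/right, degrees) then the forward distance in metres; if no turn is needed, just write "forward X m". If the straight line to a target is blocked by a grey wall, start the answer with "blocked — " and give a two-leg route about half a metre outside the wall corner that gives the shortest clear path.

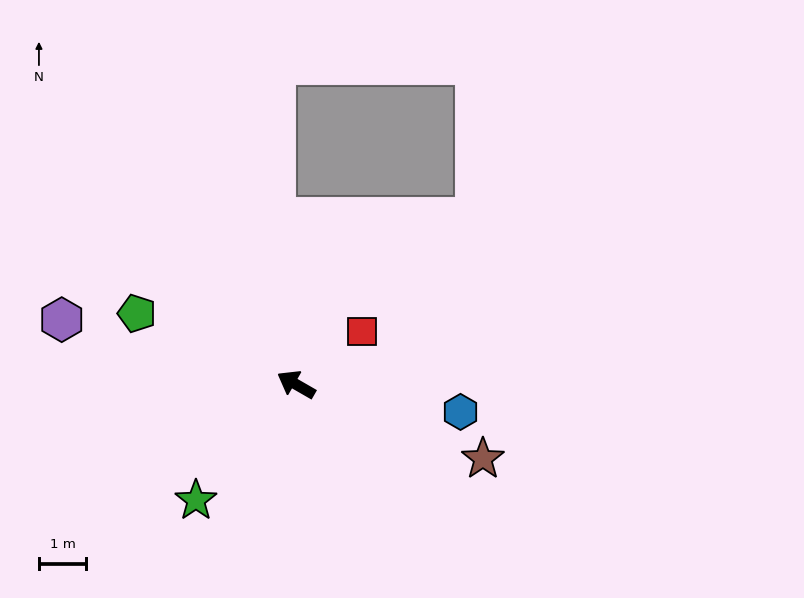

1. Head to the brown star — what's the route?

turn right 172°, forward 4.3 m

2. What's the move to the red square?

turn right 111°, forward 1.8 m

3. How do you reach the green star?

turn left 79°, forward 3.3 m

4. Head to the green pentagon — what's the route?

turn left 6°, forward 3.7 m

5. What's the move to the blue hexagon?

turn right 160°, forward 3.5 m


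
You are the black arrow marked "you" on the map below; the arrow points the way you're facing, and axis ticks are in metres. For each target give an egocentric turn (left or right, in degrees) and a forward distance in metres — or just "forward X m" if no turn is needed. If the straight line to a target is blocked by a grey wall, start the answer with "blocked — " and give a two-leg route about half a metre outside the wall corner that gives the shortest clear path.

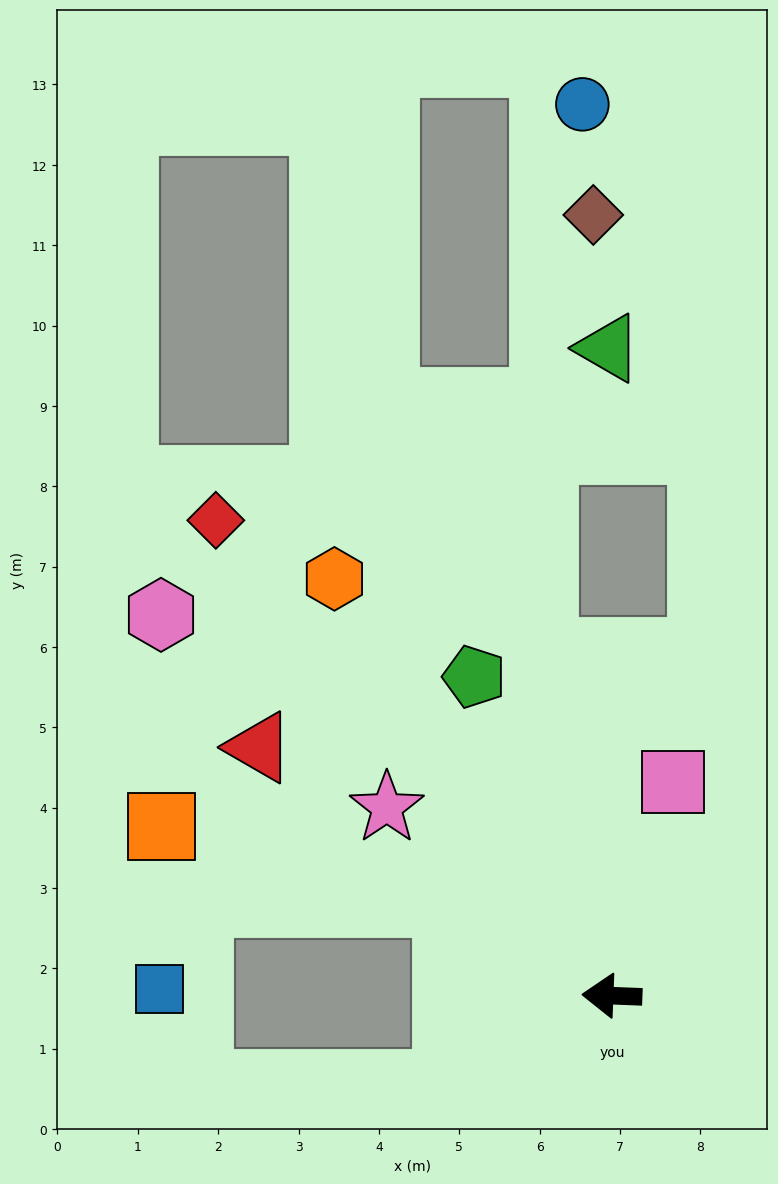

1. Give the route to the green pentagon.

turn right 64°, forward 4.3 m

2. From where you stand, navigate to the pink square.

turn right 104°, forward 2.8 m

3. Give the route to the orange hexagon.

turn right 54°, forward 6.2 m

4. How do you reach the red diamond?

turn right 48°, forward 7.7 m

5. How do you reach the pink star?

turn right 38°, forward 3.6 m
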